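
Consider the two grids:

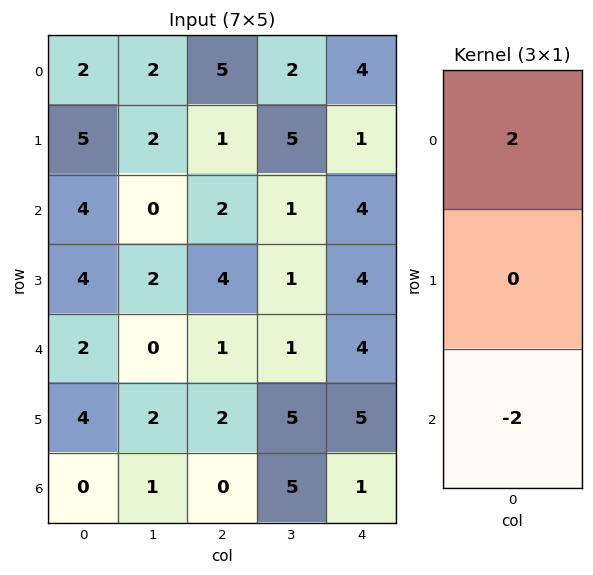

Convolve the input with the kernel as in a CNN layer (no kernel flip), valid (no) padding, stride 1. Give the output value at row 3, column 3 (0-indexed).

The receptive field on the input at this output position is [1 / 1 / 5]. Elementwise product with the kernel and sum: 1·2 + 5·-2.

-8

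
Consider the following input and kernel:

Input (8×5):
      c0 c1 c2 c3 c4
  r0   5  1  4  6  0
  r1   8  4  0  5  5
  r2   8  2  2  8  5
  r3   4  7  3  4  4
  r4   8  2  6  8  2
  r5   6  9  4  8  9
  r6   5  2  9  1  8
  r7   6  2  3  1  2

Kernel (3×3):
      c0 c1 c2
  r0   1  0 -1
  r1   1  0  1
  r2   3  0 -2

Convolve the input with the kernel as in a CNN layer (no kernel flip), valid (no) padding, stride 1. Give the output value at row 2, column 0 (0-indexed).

The receptive field on the input at this output position is [8 2 2 / 4 7 3 / 8 2 6]. Elementwise product with the kernel and sum: 8·1 + 2·-1 + 4·1 + 3·1 + 8·3 + 6·-2.

25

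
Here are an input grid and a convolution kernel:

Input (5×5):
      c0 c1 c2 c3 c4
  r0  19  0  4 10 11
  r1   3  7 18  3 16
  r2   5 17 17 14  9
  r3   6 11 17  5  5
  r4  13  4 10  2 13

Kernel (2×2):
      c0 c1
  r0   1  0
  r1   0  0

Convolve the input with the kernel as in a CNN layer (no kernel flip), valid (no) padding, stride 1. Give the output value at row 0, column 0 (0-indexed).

19

The receptive field on the input at this output position is [19 0 / 3 7]. Elementwise product with the kernel and sum: 19·1.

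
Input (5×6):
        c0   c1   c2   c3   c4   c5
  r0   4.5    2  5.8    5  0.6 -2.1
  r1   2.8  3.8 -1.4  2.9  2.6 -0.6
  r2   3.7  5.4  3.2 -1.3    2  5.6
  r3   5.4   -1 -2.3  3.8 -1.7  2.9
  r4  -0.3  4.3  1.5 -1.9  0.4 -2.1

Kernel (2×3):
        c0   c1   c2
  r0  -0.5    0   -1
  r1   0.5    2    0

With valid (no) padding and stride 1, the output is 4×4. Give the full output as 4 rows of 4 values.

Output[0,0]: The receptive field on the input at this output position is [4.5 2 5.8 / 2.8 3.8 -1.4]. Elementwise product with the kernel and sum: 4.5·-0.5 + 5.8·-1 + 2.8·0.5 + 3.8·2.
Output[0,1]: The receptive field on the input at this output position is [2 5.8 5 / 3.8 -1.4 2.9]. Elementwise product with the kernel and sum: 2·-0.5 + 5·-1 + 3.8·0.5 + -1.4·2.

0.95 -6.9 1.6 6.25
12.65 4.3 -2.9 2.5
-4.35 -6.5 2.85 -6.45
8.05 1.85 -0.2 -4.95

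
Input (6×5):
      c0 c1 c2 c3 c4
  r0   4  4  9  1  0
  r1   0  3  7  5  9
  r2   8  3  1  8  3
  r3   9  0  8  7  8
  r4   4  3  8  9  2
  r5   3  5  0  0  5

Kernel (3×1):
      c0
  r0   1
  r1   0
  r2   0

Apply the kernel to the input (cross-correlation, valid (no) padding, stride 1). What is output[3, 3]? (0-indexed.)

7

The receptive field on the input at this output position is [7 / 9 / 0]. Elementwise product with the kernel and sum: 7·1.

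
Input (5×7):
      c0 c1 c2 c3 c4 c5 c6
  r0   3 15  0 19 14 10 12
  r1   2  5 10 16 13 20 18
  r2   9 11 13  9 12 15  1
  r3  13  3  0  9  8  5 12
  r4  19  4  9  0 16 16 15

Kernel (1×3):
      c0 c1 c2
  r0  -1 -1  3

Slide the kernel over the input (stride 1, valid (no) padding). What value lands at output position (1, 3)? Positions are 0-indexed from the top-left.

31

The receptive field on the input at this output position is [16 13 20]. Elementwise product with the kernel and sum: 16·-1 + 13·-1 + 20·3.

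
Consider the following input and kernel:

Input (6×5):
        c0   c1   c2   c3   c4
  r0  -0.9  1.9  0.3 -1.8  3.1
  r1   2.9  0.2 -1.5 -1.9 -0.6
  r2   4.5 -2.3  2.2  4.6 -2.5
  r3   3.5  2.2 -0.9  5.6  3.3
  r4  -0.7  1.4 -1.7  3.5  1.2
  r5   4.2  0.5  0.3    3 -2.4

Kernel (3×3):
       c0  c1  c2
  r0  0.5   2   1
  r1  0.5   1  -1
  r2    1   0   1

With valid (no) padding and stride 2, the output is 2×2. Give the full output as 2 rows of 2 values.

Output[0,0]: The receptive field on the input at this output position is [-0.9 1.9 0.3 / 2.9 0.2 -1.5 / 4.5 -2.3 2.2]. Elementwise product with the kernel and sum: -0.9·0.5 + 1.9·2 + 0.3·1 + 2.9·0.5 + 0.2·1 + -1.5·-1 + 4.5·1 + 2.2·1.

13.5 -2.7
2.3 9.15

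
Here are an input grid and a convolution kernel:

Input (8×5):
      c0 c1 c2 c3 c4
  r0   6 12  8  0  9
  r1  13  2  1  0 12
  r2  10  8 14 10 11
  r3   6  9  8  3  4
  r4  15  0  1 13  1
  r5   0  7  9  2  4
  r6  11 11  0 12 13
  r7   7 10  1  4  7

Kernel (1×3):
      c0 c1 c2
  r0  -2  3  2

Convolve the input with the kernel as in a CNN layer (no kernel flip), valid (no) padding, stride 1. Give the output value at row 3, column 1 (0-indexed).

12

The receptive field on the input at this output position is [9 8 3]. Elementwise product with the kernel and sum: 9·-2 + 8·3 + 3·2.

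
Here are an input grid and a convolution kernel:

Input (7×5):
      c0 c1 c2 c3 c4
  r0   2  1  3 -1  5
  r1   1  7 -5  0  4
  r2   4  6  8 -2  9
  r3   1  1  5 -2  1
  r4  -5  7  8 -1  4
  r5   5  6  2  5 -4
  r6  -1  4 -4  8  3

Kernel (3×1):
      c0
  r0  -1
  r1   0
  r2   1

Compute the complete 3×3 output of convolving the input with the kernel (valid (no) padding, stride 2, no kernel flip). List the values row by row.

Output[0,0]: The receptive field on the input at this output position is [2 / 1 / 4]. Elementwise product with the kernel and sum: 2·-1 + 4·1.
Output[0,1]: The receptive field on the input at this output position is [3 / -5 / 8]. Elementwise product with the kernel and sum: 3·-1 + 8·1.

2 5 4
-9 0 -5
4 -12 -1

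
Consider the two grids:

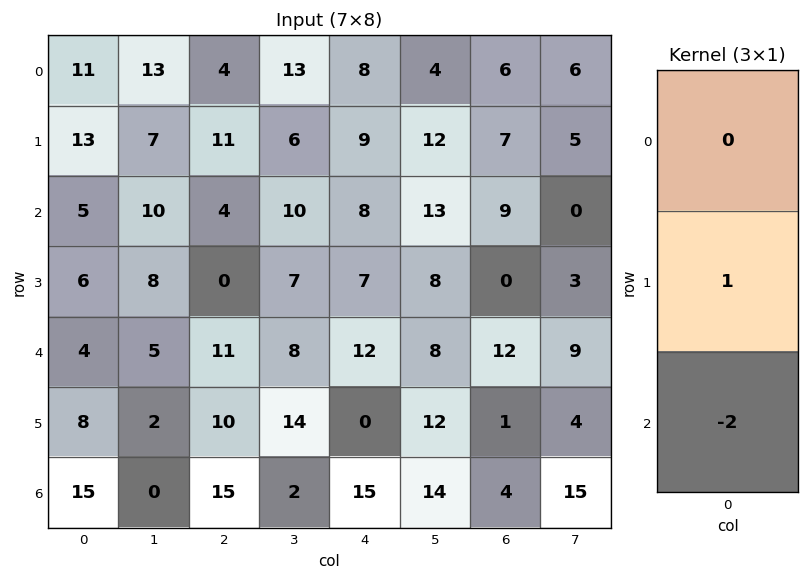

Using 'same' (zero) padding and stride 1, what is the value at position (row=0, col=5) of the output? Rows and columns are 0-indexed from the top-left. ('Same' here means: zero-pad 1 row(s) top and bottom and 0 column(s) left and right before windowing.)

The receptive field on the zero-padded input at this output position is [0 / 4 / 12]. Elementwise product with the kernel and sum: 4·1 + 12·-2.

-20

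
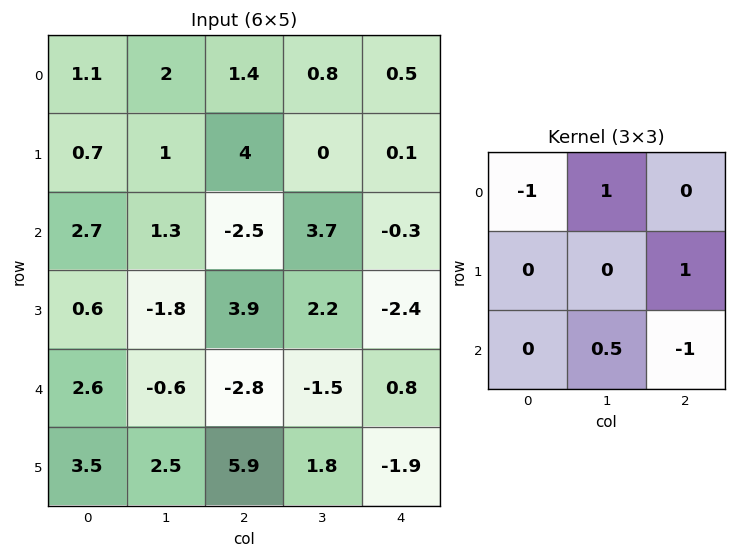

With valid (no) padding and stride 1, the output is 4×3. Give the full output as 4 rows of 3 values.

Output[0,0]: The receptive field on the input at this output position is [1.1 2 1.4 / 0.7 1 4 / 2.7 1.3 -2.5]. Elementwise product with the kernel and sum: 1.1·-1 + 2·1 + 4·1 + 1.3·0.5 + -2.5·-1.

8.05 -5.55 1.65
-7 6.45 -0.8
5 -1.5 2.25
-9.85 5.35 1.9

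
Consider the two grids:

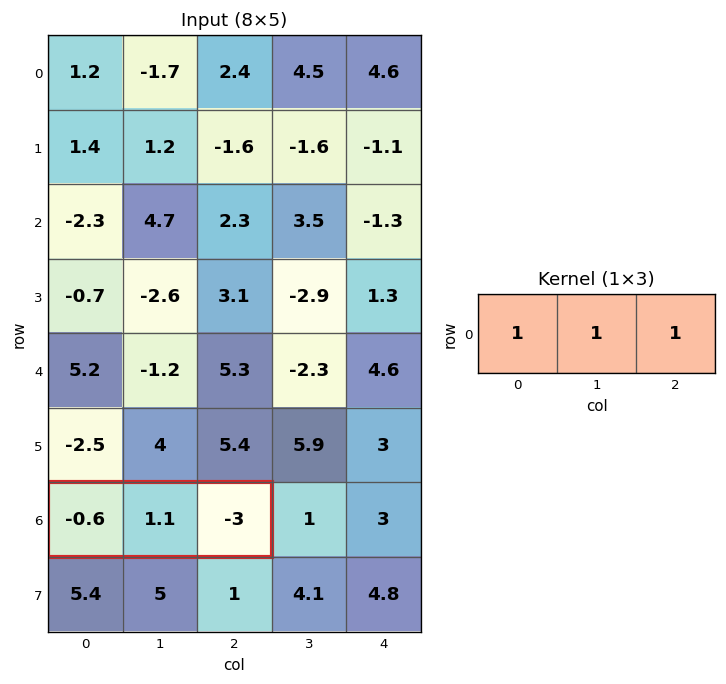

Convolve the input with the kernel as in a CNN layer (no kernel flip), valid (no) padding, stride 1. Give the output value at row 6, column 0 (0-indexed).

The receptive field on the input at this output position is [-0.6 1.1 -3]. Elementwise product with the kernel and sum: -0.6·1 + 1.1·1 + -3·1.

-2.5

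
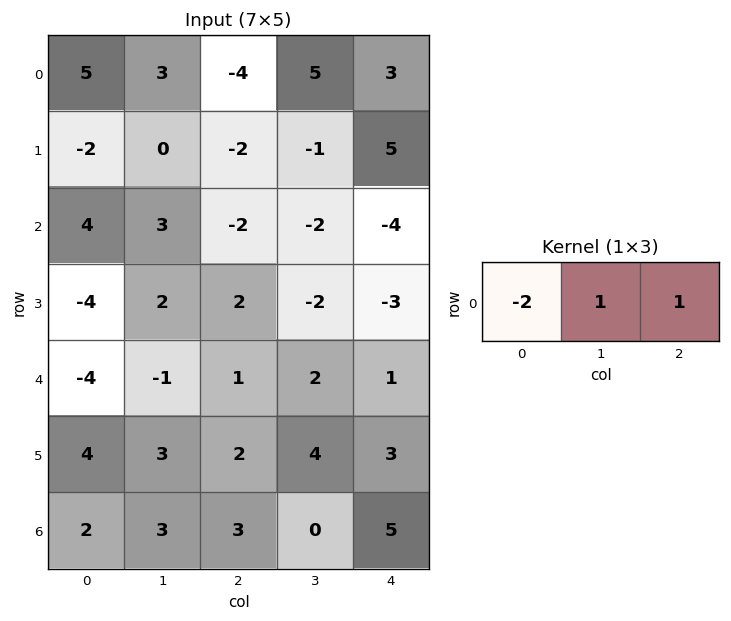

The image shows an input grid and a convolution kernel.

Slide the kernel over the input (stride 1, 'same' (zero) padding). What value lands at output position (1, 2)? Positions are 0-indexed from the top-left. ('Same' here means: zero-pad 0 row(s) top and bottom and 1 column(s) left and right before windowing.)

-3

The receptive field on the zero-padded input at this output position is [0 -2 -1]. Elementwise product with the kernel and sum: 0·-2 + -2·1 + -1·1.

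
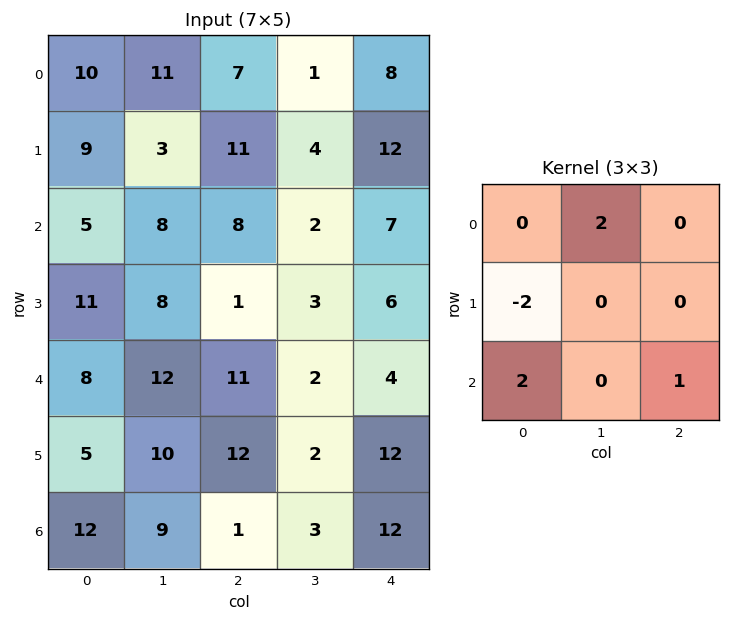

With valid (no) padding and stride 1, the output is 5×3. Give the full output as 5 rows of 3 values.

22 26 3
19 25 0
21 26 28
22 0 20
39 23 -6

Output[0,0]: The receptive field on the input at this output position is [10 11 7 / 9 3 11 / 5 8 8]. Elementwise product with the kernel and sum: 11·2 + 9·-2 + 5·2 + 8·1.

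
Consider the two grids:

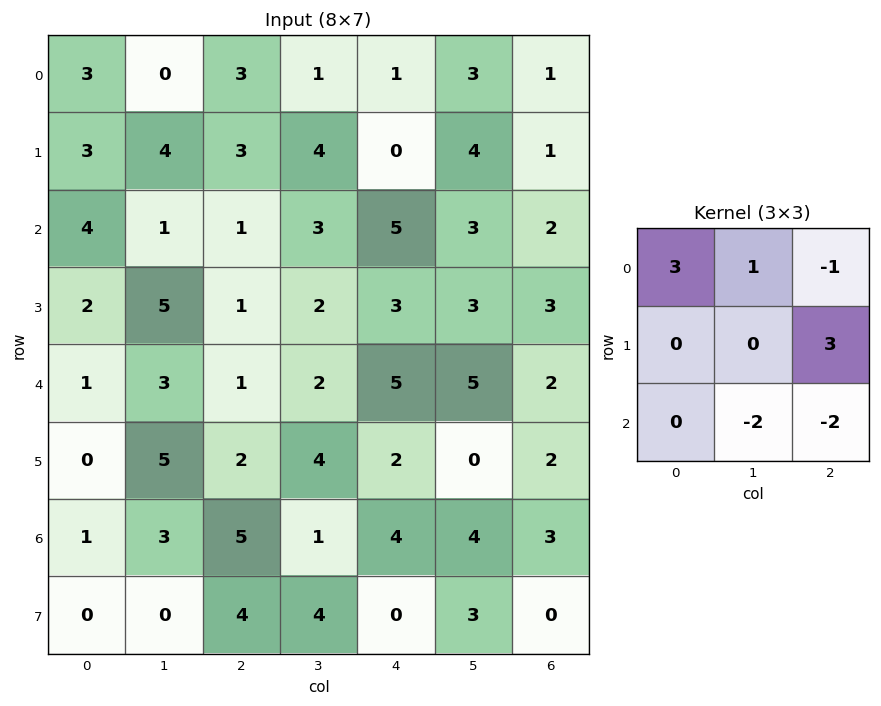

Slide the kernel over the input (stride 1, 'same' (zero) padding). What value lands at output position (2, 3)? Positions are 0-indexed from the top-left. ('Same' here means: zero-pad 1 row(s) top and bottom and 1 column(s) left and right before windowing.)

18

The receptive field on the zero-padded input at this output position is [3 4 0 / 1 3 5 / 1 2 3]. Elementwise product with the kernel and sum: 3·3 + 4·1 + 0·-1 + 5·3 + 2·-2 + 3·-2.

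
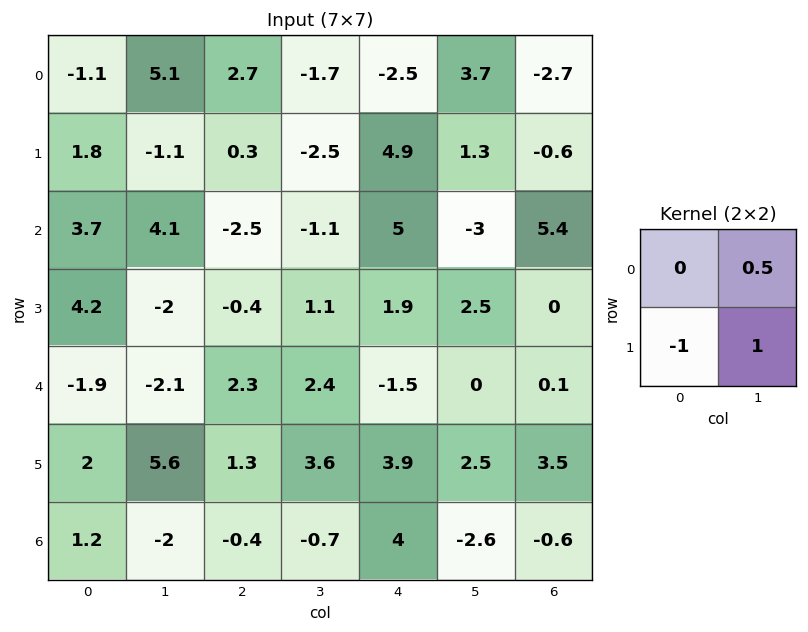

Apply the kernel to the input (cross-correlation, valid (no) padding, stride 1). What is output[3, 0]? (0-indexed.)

The receptive field on the input at this output position is [4.2 -2 / -1.9 -2.1]. Elementwise product with the kernel and sum: -2·0.5 + -1.9·-1 + -2.1·1.

-1.2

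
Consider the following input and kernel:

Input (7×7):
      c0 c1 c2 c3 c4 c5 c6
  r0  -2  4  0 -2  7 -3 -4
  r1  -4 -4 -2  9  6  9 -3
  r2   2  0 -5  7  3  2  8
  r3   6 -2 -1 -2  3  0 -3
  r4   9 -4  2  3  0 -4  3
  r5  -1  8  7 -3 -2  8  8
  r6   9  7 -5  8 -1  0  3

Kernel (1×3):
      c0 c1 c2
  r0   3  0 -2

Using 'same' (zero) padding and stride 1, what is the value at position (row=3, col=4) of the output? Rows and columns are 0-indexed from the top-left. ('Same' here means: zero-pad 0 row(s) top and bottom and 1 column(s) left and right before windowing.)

The receptive field on the zero-padded input at this output position is [-2 3 0]. Elementwise product with the kernel and sum: -2·3 + 0·-2.

-6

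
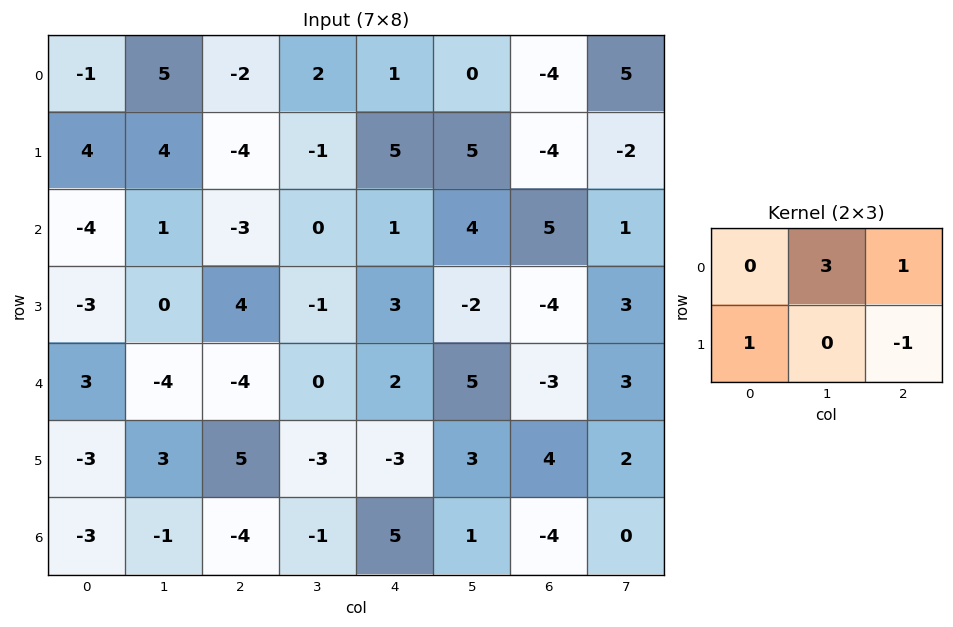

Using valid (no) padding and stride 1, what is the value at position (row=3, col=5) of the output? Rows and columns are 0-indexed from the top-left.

-7

The receptive field on the input at this output position is [-2 -4 3 / 5 -3 3]. Elementwise product with the kernel and sum: -4·3 + 3·1 + 5·1 + 3·-1.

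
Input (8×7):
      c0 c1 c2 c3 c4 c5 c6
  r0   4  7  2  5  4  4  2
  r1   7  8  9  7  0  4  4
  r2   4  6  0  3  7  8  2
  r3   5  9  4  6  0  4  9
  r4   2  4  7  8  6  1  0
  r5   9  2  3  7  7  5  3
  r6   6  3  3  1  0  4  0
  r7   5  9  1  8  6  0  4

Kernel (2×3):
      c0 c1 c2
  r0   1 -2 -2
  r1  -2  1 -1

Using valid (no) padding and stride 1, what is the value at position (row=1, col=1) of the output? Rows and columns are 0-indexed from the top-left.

The receptive field on the input at this output position is [8 9 7 / 6 0 3]. Elementwise product with the kernel and sum: 8·1 + 9·-2 + 7·-2 + 6·-2 + 0·1 + 3·-1.

-39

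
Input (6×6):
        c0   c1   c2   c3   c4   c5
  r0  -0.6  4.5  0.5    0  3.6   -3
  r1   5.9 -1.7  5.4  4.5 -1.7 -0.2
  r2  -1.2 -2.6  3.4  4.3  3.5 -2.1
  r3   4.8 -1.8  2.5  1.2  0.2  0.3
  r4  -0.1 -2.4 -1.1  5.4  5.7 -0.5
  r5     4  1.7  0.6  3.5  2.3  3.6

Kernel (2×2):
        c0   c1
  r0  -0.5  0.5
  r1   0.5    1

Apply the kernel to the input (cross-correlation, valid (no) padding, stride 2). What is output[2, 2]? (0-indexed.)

The receptive field on the input at this output position is [5.7 -0.5 / 2.3 3.6]. Elementwise product with the kernel and sum: 5.7·-0.5 + -0.5·0.5 + 2.3·0.5 + 3.6·1.

1.65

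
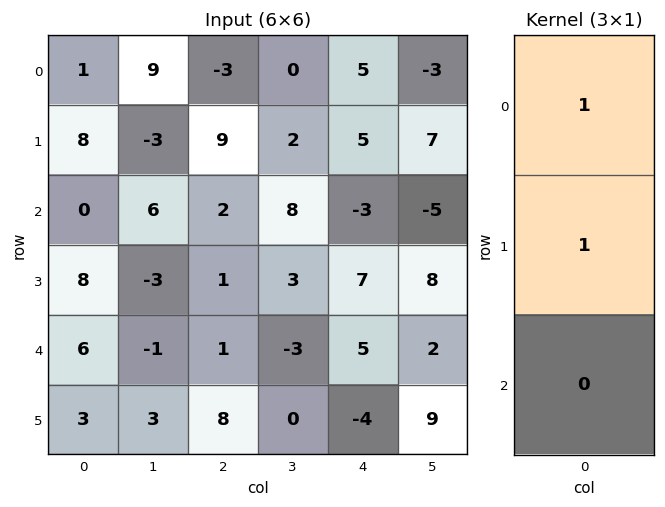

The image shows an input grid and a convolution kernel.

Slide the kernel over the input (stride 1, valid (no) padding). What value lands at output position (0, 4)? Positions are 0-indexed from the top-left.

The receptive field on the input at this output position is [5 / 5 / -3]. Elementwise product with the kernel and sum: 5·1 + 5·1.

10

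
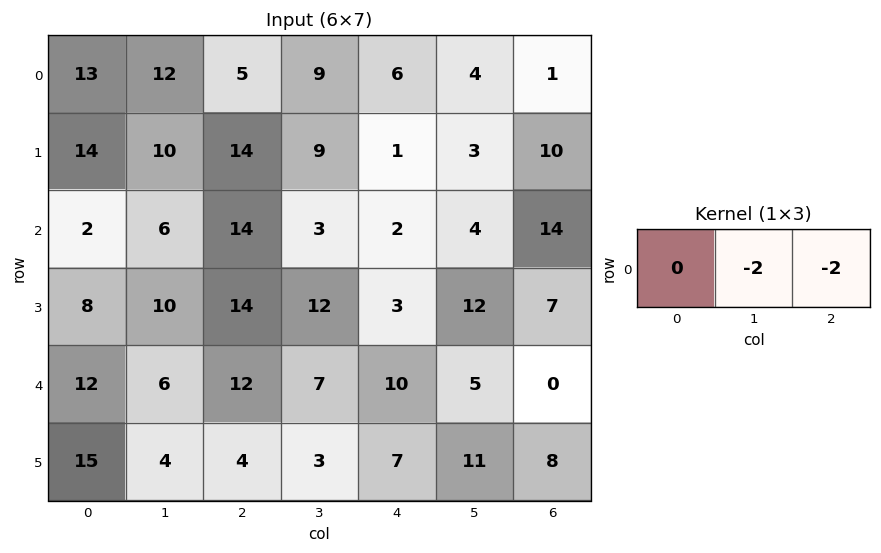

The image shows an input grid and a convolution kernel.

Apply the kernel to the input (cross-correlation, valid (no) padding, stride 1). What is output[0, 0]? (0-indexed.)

The receptive field on the input at this output position is [13 12 5]. Elementwise product with the kernel and sum: 12·-2 + 5·-2.

-34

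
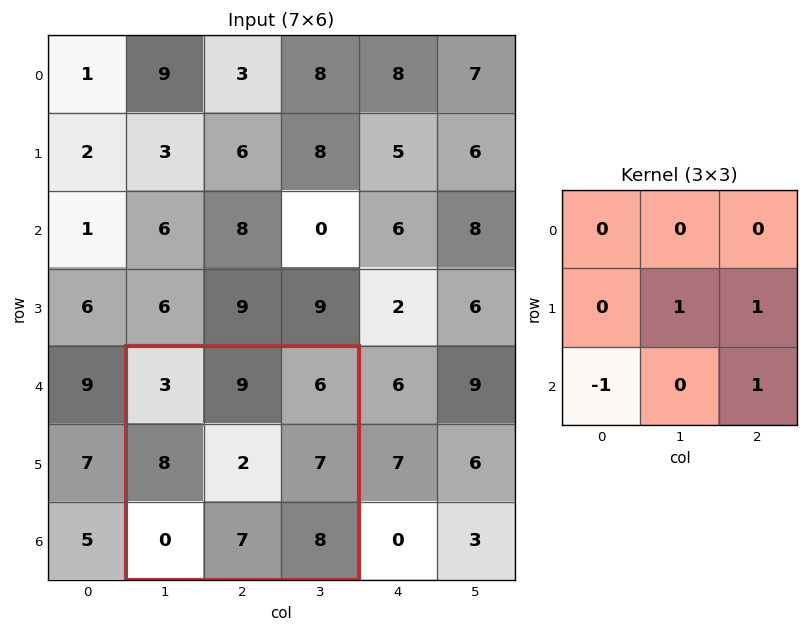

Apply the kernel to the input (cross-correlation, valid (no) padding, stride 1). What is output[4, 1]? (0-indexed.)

The receptive field on the input at this output position is [3 9 6 / 8 2 7 / 0 7 8]. Elementwise product with the kernel and sum: 2·1 + 7·1 + 0·-1 + 8·1.

17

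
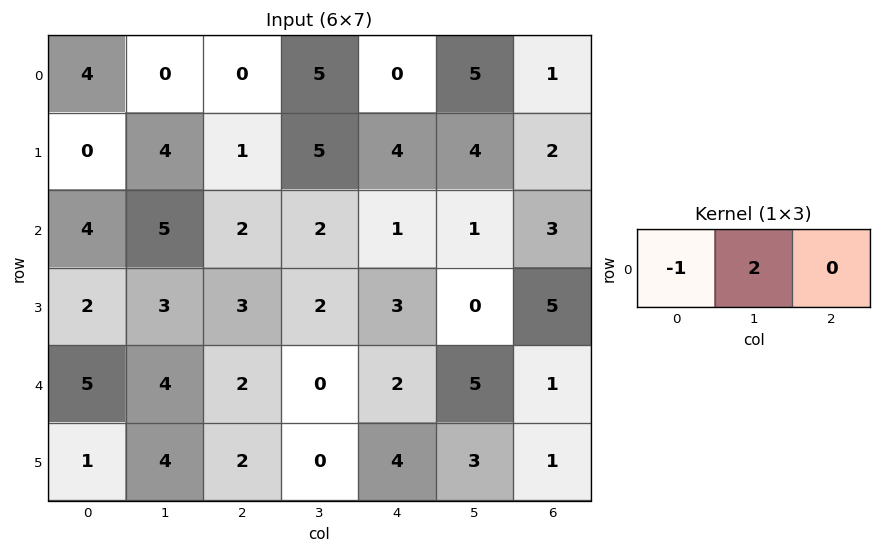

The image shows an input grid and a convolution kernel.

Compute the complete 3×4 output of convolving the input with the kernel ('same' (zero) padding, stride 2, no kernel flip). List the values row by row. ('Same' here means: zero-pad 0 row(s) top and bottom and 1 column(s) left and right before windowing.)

8 0 -5 -3
8 -1 0 5
10 0 4 -3

Output[0,0]: The receptive field on the zero-padded input at this output position is [0 4 0]. Elementwise product with the kernel and sum: 0·-1 + 4·2.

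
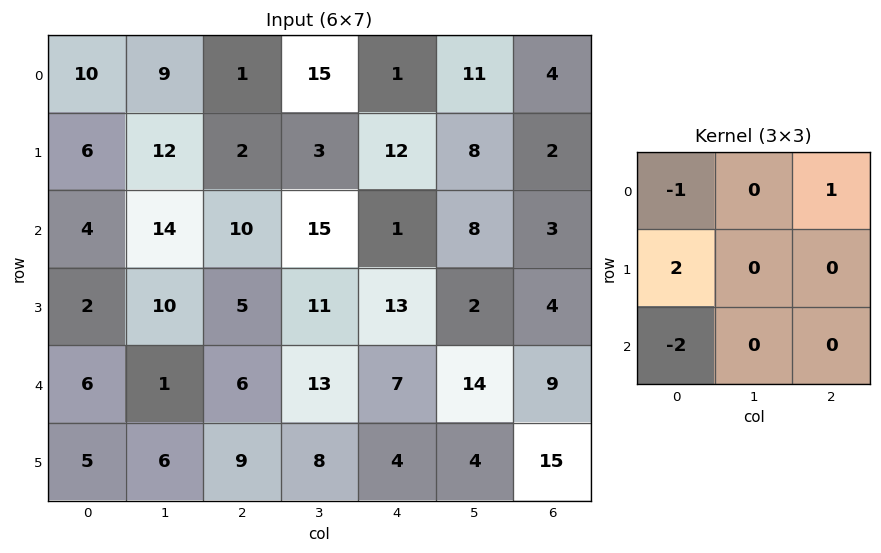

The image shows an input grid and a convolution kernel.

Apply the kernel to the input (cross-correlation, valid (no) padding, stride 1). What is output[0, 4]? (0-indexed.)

The receptive field on the input at this output position is [1 11 4 / 12 8 2 / 1 8 3]. Elementwise product with the kernel and sum: 1·-1 + 4·1 + 12·2 + 1·-2.

25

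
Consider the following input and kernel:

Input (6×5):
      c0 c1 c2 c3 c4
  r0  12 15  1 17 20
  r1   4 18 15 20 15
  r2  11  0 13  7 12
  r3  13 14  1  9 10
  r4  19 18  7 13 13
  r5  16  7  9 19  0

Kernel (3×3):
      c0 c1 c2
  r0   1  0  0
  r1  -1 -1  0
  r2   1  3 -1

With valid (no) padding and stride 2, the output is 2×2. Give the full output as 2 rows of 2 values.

-12 -12
50 36

Output[0,0]: The receptive field on the input at this output position is [12 15 1 / 4 18 15 / 11 0 13]. Elementwise product with the kernel and sum: 12·1 + 4·-1 + 18·-1 + 11·1 + 0·3 + 13·-1.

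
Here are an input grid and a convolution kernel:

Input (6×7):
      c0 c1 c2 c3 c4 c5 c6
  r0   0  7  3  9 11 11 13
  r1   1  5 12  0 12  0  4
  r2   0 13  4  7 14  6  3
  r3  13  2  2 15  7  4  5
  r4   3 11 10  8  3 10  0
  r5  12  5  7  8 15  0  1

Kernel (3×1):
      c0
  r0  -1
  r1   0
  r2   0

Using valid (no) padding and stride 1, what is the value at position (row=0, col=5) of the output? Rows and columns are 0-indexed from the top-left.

The receptive field on the input at this output position is [11 / 0 / 6]. Elementwise product with the kernel and sum: 11·-1.

-11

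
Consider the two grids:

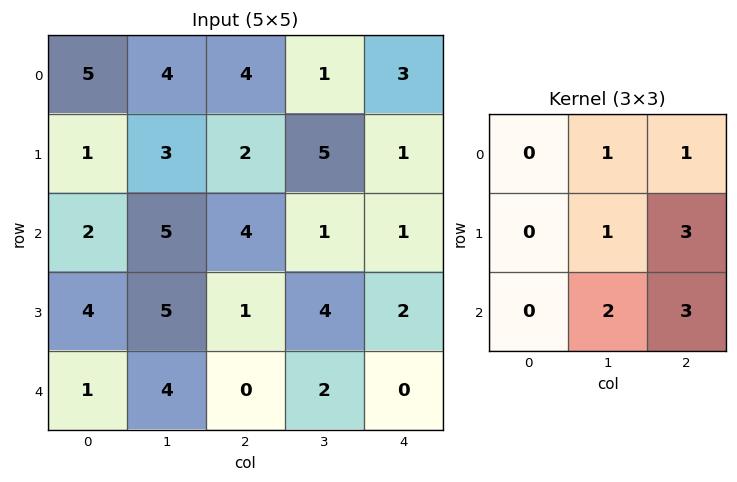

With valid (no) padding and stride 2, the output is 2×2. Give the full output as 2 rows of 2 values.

39 17
25 16

Output[0,0]: The receptive field on the input at this output position is [5 4 4 / 1 3 2 / 2 5 4]. Elementwise product with the kernel and sum: 4·1 + 4·1 + 3·1 + 2·3 + 5·2 + 4·3.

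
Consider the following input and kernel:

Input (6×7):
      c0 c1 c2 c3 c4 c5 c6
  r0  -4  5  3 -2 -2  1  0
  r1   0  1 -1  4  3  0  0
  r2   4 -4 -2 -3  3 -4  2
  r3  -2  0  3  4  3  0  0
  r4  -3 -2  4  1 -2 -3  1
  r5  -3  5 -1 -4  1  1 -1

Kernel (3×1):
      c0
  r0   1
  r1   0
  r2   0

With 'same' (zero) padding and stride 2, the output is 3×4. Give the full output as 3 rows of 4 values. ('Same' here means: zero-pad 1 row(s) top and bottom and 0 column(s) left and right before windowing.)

Output[0,0]: The receptive field on the zero-padded input at this output position is [0 / -4 / 0]. Elementwise product with the kernel and sum: 0·1.
Output[0,1]: The receptive field on the zero-padded input at this output position is [0 / 3 / -1]. Elementwise product with the kernel and sum: 0·1.

0 0 0 0
0 -1 3 0
-2 3 3 0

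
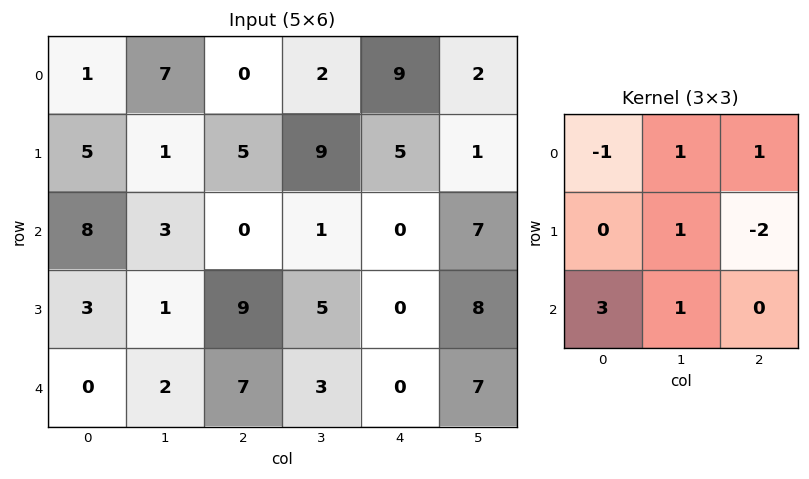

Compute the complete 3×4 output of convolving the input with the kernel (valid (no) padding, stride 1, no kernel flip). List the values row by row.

Output[0,0]: The receptive field on the input at this output position is [1 7 0 / 5 1 5 / 8 3 0]. Elementwise product with the kernel and sum: 1·-1 + 7·1 + 0·1 + 1·1 + 5·-2 + 8·3 + 3·1.

24 -9 11 15
14 23 42 -2
-20 10 30 -1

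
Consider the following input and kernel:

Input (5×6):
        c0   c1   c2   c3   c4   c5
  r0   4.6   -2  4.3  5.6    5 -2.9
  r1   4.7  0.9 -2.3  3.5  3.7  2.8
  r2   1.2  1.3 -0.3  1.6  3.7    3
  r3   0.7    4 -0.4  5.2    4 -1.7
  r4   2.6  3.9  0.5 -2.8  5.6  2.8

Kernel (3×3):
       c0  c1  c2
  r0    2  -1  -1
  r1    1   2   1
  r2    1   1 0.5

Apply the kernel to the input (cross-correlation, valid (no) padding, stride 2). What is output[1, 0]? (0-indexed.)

16.45

The receptive field on the input at this output position is [1.2 1.3 -0.3 / 0.7 4 -0.4 / 2.6 3.9 0.5]. Elementwise product with the kernel and sum: 1.2·2 + 1.3·-1 + -0.3·-1 + 0.7·1 + 4·2 + -0.4·1 + 2.6·1 + 3.9·1 + 0.5·0.5.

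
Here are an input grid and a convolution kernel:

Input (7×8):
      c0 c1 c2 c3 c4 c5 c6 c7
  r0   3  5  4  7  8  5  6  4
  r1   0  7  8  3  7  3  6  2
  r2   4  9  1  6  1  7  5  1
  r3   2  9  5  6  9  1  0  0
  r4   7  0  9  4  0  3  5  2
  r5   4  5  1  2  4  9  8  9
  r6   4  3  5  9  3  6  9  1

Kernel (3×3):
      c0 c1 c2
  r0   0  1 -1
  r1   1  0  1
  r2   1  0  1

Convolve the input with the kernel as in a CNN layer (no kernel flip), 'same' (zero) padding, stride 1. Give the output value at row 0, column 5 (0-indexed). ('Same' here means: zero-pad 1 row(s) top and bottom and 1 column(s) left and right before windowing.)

The receptive field on the zero-padded input at this output position is [0 0 0 / 8 5 6 / 7 3 6]. Elementwise product with the kernel and sum: 0·1 + 0·-1 + 8·1 + 6·1 + 7·1 + 6·1.

27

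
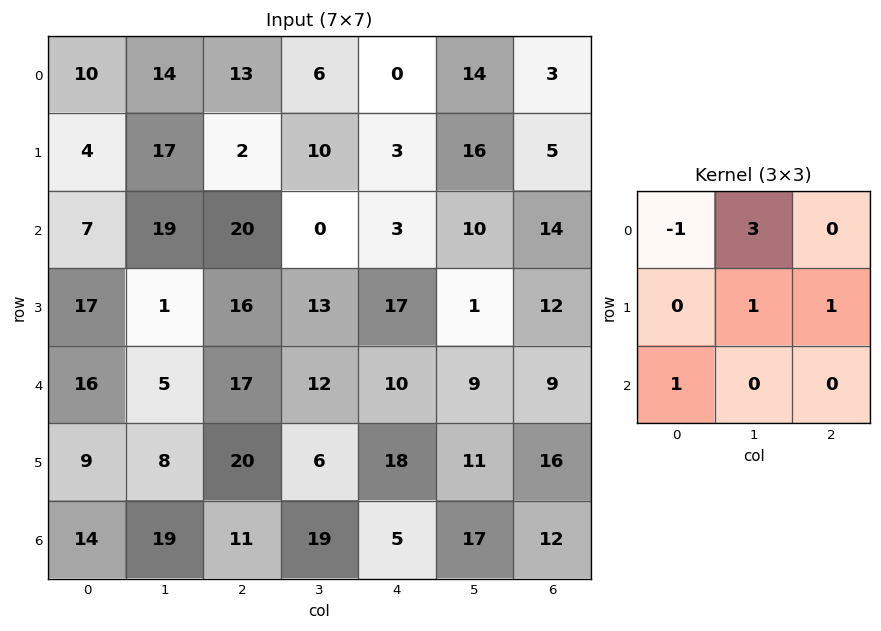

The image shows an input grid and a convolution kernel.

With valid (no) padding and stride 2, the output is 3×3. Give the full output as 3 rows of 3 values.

58 38 66
83 27 50
41 54 49

Output[0,0]: The receptive field on the input at this output position is [10 14 13 / 4 17 2 / 7 19 20]. Elementwise product with the kernel and sum: 10·-1 + 14·3 + 17·1 + 2·1 + 7·1.
Output[0,1]: The receptive field on the input at this output position is [13 6 0 / 2 10 3 / 20 0 3]. Elementwise product with the kernel and sum: 13·-1 + 6·3 + 10·1 + 3·1 + 20·1.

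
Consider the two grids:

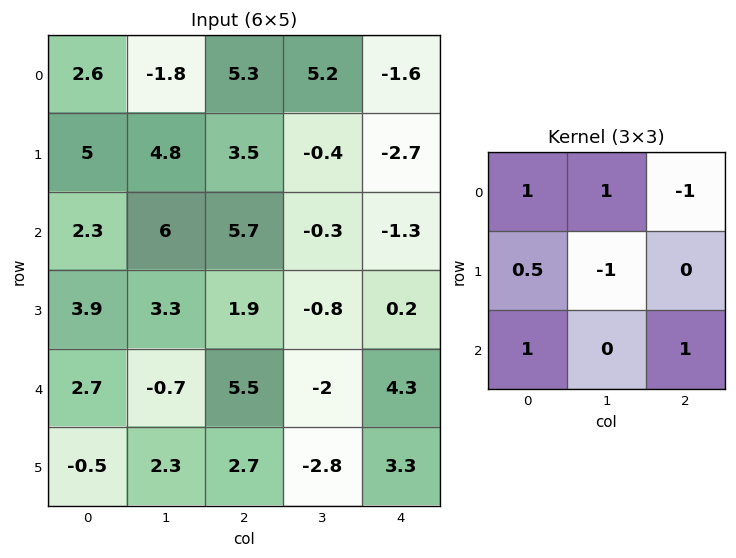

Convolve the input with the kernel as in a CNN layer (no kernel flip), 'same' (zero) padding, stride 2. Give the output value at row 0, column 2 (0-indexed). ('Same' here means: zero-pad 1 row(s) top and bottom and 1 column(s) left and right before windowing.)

The receptive field on the zero-padded input at this output position is [0 0 0 / 5.2 -1.6 0 / -0.4 -2.7 0]. Elementwise product with the kernel and sum: 0·1 + 0·1 + 0·-1 + 5.2·0.5 + -1.6·-1 + -0.4·1 + 0·1.

3.8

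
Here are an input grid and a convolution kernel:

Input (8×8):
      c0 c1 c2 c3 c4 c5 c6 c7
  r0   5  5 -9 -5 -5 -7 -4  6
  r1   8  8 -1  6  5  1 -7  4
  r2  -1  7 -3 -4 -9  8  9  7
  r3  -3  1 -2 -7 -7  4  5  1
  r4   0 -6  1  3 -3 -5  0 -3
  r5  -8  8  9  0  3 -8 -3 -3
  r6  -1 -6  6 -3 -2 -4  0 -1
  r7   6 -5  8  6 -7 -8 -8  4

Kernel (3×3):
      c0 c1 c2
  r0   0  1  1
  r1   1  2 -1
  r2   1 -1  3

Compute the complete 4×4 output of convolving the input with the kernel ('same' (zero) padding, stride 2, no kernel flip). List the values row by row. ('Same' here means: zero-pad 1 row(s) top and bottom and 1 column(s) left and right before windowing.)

Output[0,0]: The receptive field on the zero-padded input at this output position is [0 0 0 / 0 5 5 / 0 8 8]. Elementwise product with the kernel and sum: 0·1 + 0·1 + 0·1 + 5·2 + 5·-1 + 0·1 + 8·-1 + 8·3.

21 19 -4 -1
13 -8 -12 18
36 -17 -28 -10
-17 23 -19 3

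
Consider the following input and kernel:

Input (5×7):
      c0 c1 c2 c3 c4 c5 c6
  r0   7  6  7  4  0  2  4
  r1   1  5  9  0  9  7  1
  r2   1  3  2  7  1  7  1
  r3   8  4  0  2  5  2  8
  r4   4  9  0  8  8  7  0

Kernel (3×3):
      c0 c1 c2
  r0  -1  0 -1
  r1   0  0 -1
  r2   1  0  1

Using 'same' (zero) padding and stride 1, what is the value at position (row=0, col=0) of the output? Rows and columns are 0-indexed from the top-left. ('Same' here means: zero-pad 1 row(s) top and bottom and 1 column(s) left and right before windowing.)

The receptive field on the zero-padded input at this output position is [0 0 0 / 0 7 6 / 0 1 5]. Elementwise product with the kernel and sum: 0·-1 + 0·-1 + 6·-1 + 0·1 + 5·1.

-1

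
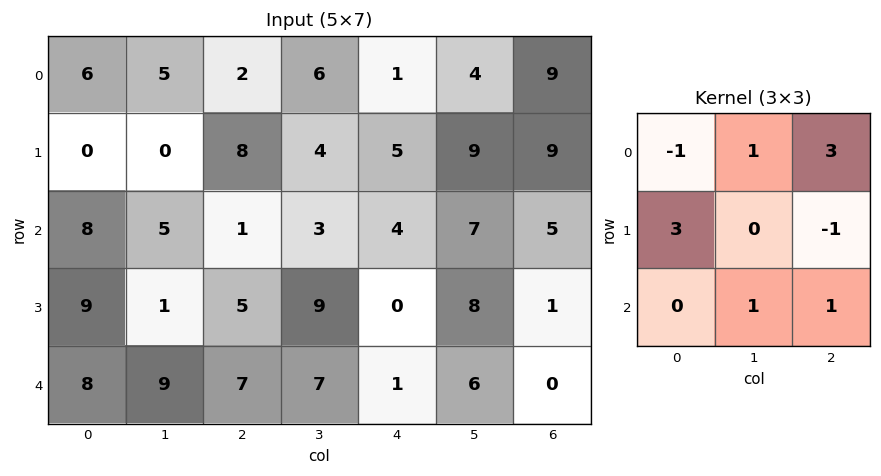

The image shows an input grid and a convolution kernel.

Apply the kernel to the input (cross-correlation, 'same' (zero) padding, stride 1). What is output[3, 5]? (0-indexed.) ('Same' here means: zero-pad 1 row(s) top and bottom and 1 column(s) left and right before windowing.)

The receptive field on the zero-padded input at this output position is [4 7 5 / 0 8 1 / 1 6 0]. Elementwise product with the kernel and sum: 4·-1 + 7·1 + 5·3 + 0·3 + 1·-1 + 6·1 + 0·1.

23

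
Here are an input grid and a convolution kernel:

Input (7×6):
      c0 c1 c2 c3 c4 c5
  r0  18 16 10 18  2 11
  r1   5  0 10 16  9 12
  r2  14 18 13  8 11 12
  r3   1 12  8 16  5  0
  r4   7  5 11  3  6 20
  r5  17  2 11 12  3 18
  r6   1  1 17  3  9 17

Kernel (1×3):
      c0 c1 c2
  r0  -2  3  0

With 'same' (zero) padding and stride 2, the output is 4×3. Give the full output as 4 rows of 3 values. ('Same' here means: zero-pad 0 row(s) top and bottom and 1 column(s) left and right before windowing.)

54 -2 -30
42 3 17
21 23 12
3 49 21

Output[0,0]: The receptive field on the zero-padded input at this output position is [0 18 16]. Elementwise product with the kernel and sum: 0·-2 + 18·3.
Output[0,1]: The receptive field on the zero-padded input at this output position is [16 10 18]. Elementwise product with the kernel and sum: 16·-2 + 10·3.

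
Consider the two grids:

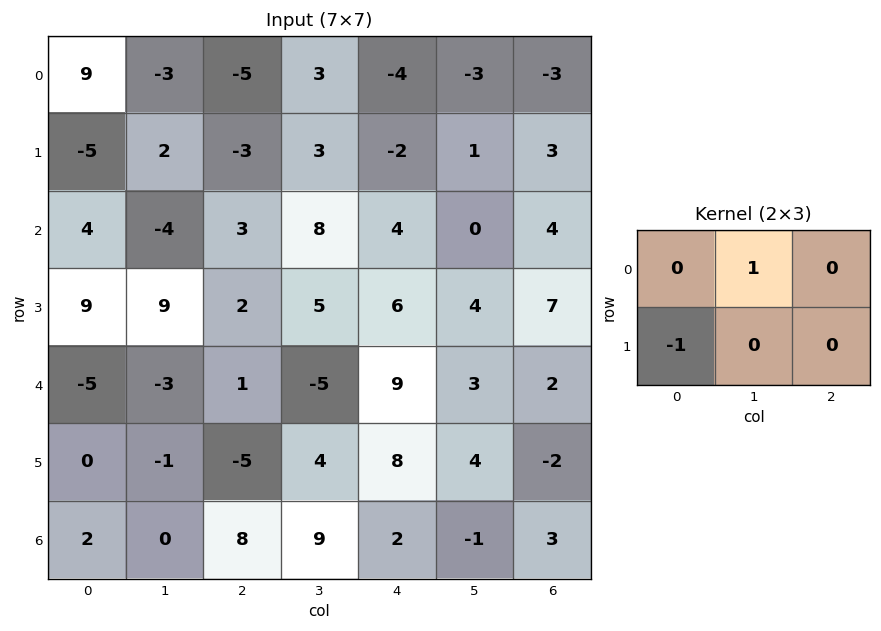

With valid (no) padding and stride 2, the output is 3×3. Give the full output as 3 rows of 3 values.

Output[0,0]: The receptive field on the input at this output position is [9 -3 -5 / -5 2 -3]. Elementwise product with the kernel and sum: -3·1 + -5·-1.
Output[0,1]: The receptive field on the input at this output position is [-5 3 -4 / -3 3 -2]. Elementwise product with the kernel and sum: 3·1 + -3·-1.

2 6 -1
-13 6 -6
-3 0 -5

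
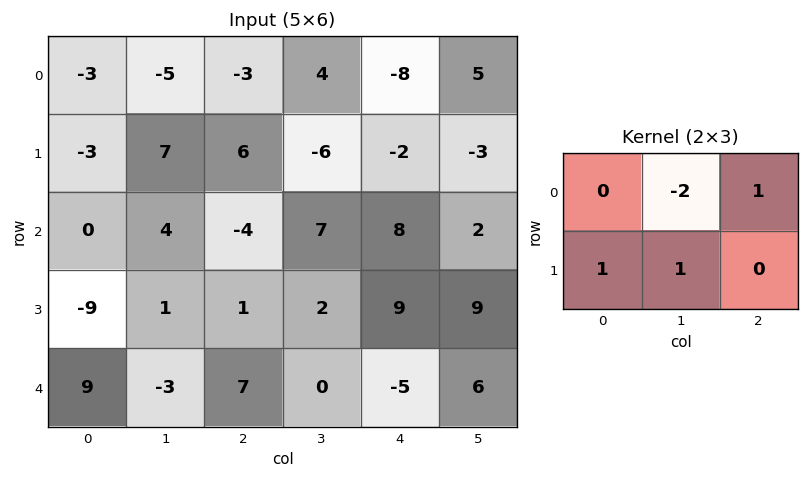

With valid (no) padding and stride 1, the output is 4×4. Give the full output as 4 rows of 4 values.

11 23 -16 13
-4 -18 13 16
-20 17 -3 -3
5 4 12 -14

Output[0,0]: The receptive field on the input at this output position is [-3 -5 -3 / -3 7 6]. Elementwise product with the kernel and sum: -5·-2 + -3·1 + -3·1 + 7·1.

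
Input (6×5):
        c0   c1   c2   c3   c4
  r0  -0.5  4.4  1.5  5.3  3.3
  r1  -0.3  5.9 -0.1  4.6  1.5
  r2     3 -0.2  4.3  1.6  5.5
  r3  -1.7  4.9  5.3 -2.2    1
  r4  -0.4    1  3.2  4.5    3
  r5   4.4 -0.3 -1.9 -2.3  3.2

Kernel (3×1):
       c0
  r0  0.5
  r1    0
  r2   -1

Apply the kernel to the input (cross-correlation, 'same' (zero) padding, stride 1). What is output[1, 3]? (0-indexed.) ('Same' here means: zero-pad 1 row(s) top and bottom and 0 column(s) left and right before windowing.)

The receptive field on the zero-padded input at this output position is [5.3 / 4.6 / 1.6]. Elementwise product with the kernel and sum: 5.3·0.5 + 1.6·-1.

1.05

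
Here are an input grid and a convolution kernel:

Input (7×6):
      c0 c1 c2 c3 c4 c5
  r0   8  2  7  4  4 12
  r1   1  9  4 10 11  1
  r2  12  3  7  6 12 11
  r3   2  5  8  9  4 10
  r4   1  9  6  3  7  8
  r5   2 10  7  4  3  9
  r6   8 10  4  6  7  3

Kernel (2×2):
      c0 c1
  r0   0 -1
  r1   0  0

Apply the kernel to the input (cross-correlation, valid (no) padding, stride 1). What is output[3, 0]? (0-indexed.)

The receptive field on the input at this output position is [2 5 / 1 9]. Elementwise product with the kernel and sum: 5·-1.

-5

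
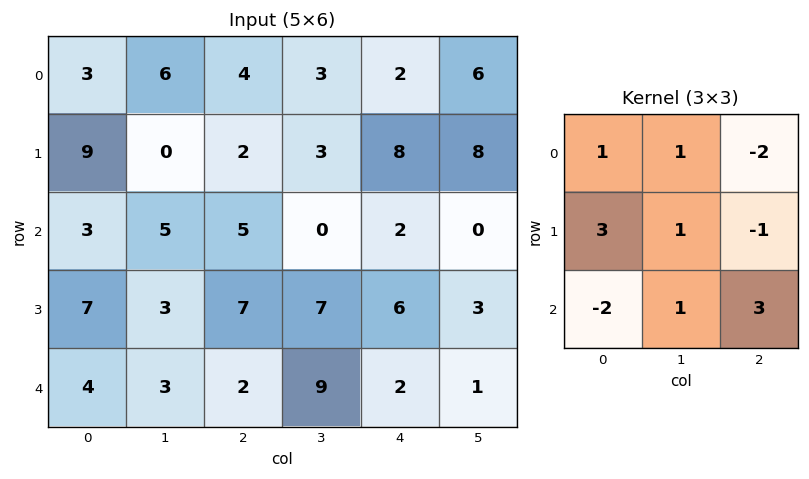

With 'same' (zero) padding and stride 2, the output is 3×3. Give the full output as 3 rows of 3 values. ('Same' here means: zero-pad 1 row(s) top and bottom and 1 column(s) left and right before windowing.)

6 30 31
23 38 -2
2 -2 35

Output[0,0]: The receptive field on the zero-padded input at this output position is [0 0 0 / 0 3 6 / 0 9 0]. Elementwise product with the kernel and sum: 0·1 + 0·1 + 0·-2 + 0·3 + 3·1 + 6·-1 + 0·-2 + 9·1 + 0·3.
Output[0,1]: The receptive field on the zero-padded input at this output position is [0 0 0 / 6 4 3 / 0 2 3]. Elementwise product with the kernel and sum: 0·1 + 0·1 + 0·-2 + 6·3 + 4·1 + 3·-1 + 0·-2 + 2·1 + 3·3.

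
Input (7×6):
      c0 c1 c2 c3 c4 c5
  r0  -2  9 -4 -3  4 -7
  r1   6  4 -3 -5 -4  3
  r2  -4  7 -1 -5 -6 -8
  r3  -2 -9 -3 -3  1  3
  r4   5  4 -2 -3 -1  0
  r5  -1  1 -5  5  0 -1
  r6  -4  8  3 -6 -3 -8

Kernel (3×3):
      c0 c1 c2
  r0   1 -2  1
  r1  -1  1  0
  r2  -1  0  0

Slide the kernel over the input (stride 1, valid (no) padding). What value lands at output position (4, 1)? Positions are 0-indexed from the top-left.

-9

The receptive field on the input at this output position is [4 -2 -3 / 1 -5 5 / 8 3 -6]. Elementwise product with the kernel and sum: 4·1 + -2·-2 + -3·1 + 1·-1 + -5·1 + 8·-1.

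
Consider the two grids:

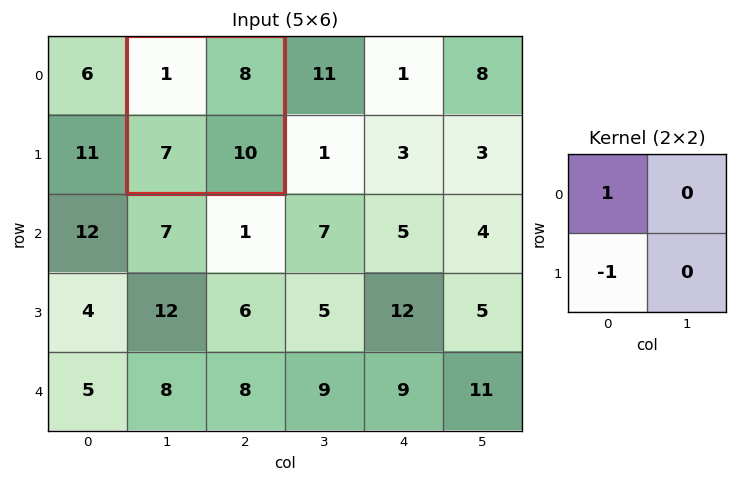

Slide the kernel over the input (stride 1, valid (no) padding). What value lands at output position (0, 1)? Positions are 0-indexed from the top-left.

-6

The receptive field on the input at this output position is [1 8 / 7 10]. Elementwise product with the kernel and sum: 1·1 + 7·-1.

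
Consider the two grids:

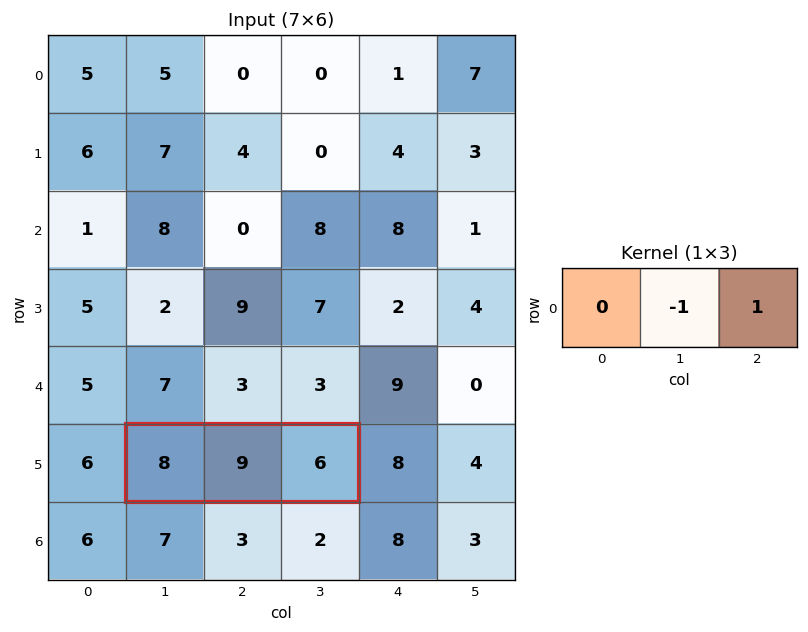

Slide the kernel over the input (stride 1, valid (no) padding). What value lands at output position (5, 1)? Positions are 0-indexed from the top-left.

-3

The receptive field on the input at this output position is [8 9 6]. Elementwise product with the kernel and sum: 9·-1 + 6·1.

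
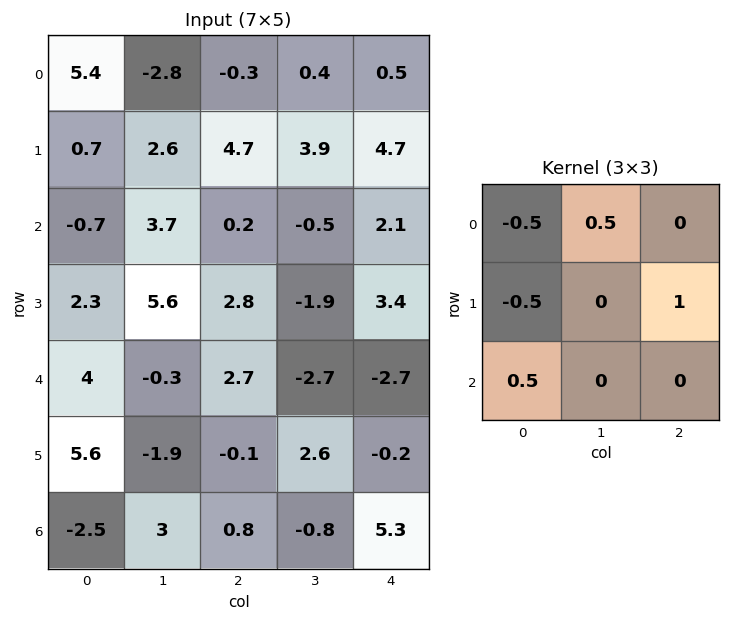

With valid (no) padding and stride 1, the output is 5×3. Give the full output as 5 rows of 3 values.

-0.1 5.7 2.8
2.65 1.5 3
5.85 -6.6 3
5.15 -4.9 -6.45
-6.3 6.55 -2.45

Output[0,0]: The receptive field on the input at this output position is [5.4 -2.8 -0.3 / 0.7 2.6 4.7 / -0.7 3.7 0.2]. Elementwise product with the kernel and sum: 5.4·-0.5 + -2.8·0.5 + 0.7·-0.5 + 4.7·1 + -0.7·0.5.
Output[0,1]: The receptive field on the input at this output position is [-2.8 -0.3 0.4 / 2.6 4.7 3.9 / 3.7 0.2 -0.5]. Elementwise product with the kernel and sum: -2.8·-0.5 + -0.3·0.5 + 2.6·-0.5 + 3.9·1 + 3.7·0.5.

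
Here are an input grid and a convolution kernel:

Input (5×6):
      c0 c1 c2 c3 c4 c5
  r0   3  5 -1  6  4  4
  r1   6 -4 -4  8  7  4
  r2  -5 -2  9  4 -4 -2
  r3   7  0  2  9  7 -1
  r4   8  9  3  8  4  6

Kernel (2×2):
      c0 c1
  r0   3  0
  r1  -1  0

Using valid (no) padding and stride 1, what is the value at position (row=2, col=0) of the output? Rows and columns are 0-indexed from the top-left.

-22

The receptive field on the input at this output position is [-5 -2 / 7 0]. Elementwise product with the kernel and sum: -5·3 + 7·-1.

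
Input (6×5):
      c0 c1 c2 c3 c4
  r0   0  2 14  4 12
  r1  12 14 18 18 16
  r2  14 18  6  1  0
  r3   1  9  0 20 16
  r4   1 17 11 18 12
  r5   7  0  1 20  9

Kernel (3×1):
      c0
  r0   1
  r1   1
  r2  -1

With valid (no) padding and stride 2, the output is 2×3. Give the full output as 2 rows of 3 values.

-2 26 28
14 -5 4

Output[0,0]: The receptive field on the input at this output position is [0 / 12 / 14]. Elementwise product with the kernel and sum: 0·1 + 12·1 + 14·-1.
Output[0,1]: The receptive field on the input at this output position is [14 / 18 / 6]. Elementwise product with the kernel and sum: 14·1 + 18·1 + 6·-1.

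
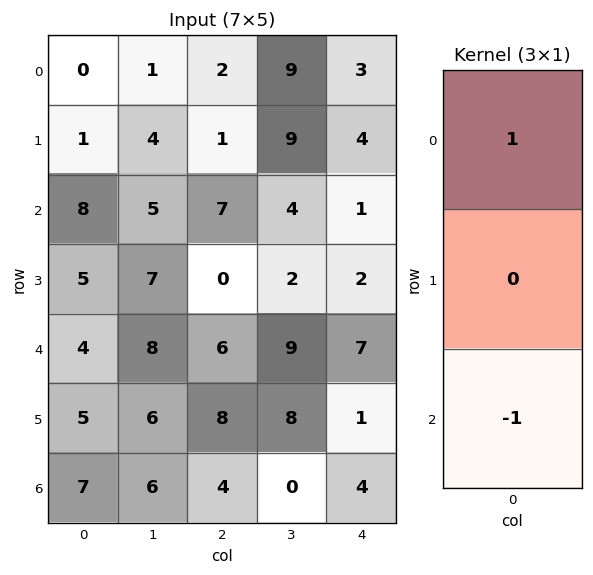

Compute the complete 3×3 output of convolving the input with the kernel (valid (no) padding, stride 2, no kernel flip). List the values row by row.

-8 -5 2
4 1 -6
-3 2 3

Output[0,0]: The receptive field on the input at this output position is [0 / 1 / 8]. Elementwise product with the kernel and sum: 0·1 + 8·-1.
Output[0,1]: The receptive field on the input at this output position is [2 / 1 / 7]. Elementwise product with the kernel and sum: 2·1 + 7·-1.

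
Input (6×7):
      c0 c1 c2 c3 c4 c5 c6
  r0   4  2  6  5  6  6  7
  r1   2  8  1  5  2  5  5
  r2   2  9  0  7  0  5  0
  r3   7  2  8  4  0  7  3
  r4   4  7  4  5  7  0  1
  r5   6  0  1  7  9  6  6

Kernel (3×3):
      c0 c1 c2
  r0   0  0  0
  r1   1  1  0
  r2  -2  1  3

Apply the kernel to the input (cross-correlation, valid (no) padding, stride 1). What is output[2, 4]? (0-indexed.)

-4

The receptive field on the input at this output position is [0 5 0 / 0 7 3 / 7 0 1]. Elementwise product with the kernel and sum: 0·1 + 7·1 + 7·-2 + 0·1 + 1·3.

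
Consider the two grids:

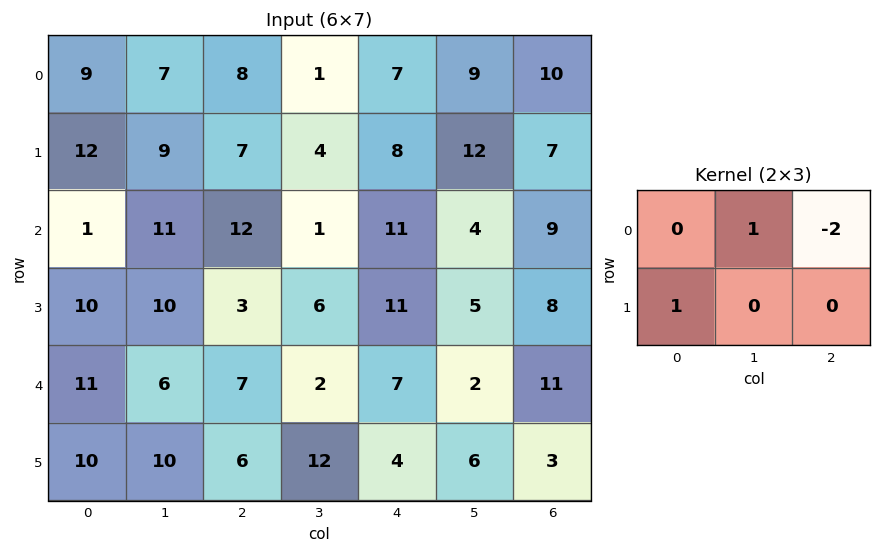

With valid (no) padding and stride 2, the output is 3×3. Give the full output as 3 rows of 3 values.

Output[0,0]: The receptive field on the input at this output position is [9 7 8 / 12 9 7]. Elementwise product with the kernel and sum: 7·1 + 8·-2 + 12·1.

3 -6 -3
-3 -18 -3
2 -6 -16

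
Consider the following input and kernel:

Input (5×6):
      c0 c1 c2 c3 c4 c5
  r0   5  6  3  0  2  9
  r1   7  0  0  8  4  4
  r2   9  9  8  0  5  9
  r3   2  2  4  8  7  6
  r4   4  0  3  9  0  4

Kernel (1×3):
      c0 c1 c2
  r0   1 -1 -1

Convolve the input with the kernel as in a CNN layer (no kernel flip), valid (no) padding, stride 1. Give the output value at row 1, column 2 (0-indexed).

-12

The receptive field on the input at this output position is [0 8 4]. Elementwise product with the kernel and sum: 0·1 + 8·-1 + 4·-1.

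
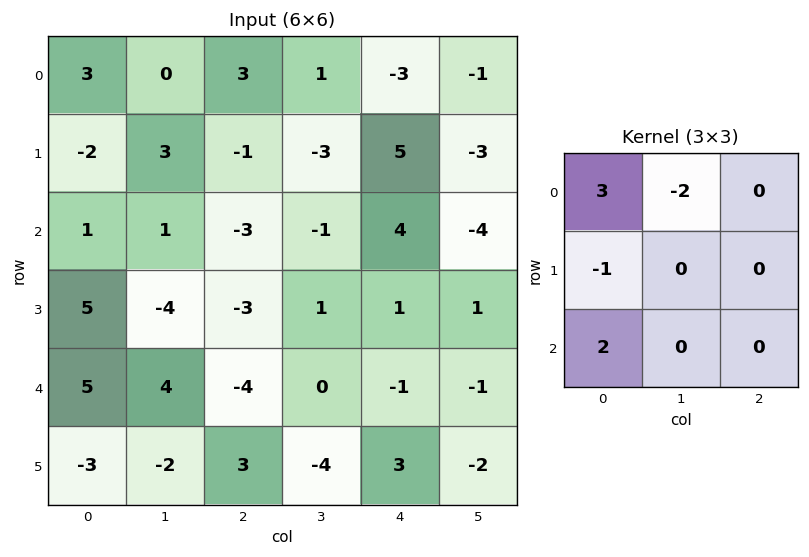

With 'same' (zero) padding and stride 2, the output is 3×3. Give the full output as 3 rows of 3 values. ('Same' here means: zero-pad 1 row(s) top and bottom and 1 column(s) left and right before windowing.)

Output[0,0]: The receptive field on the zero-padded input at this output position is [0 0 0 / 0 3 0 / 0 -2 3]. Elementwise product with the kernel and sum: 0·3 + 0·-2 + 0·-1 + 0·2.

0 6 -7
4 2 -16
-10 -14 -7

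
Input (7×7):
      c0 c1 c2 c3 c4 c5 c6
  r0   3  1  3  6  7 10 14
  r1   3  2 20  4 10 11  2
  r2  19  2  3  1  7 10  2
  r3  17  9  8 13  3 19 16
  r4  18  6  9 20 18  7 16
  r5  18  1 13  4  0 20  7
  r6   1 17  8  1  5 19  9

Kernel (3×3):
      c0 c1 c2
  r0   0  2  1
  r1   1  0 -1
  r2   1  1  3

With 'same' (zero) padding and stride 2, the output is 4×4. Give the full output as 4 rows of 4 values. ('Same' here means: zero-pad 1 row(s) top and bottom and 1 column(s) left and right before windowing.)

8 29 43 23
50 101 95 49
58 41 102 66
20 46 2 33

Output[0,0]: The receptive field on the zero-padded input at this output position is [0 0 0 / 0 3 1 / 0 3 2]. Elementwise product with the kernel and sum: 0·2 + 0·1 + 0·1 + 1·-1 + 0·1 + 3·1 + 2·3.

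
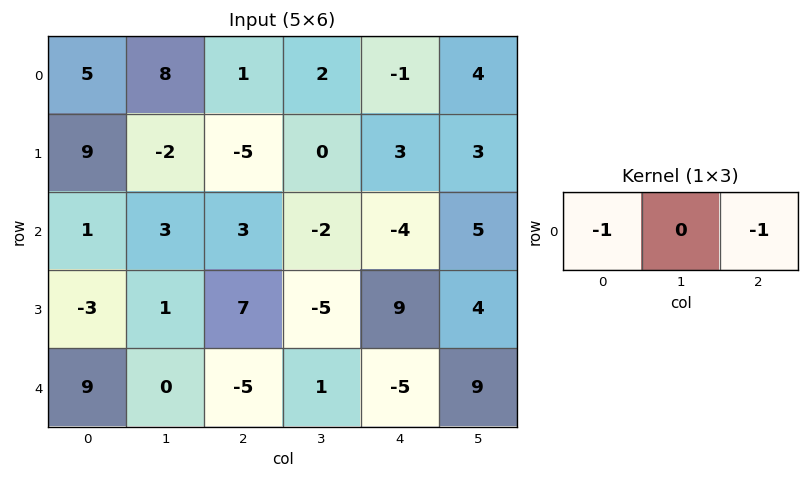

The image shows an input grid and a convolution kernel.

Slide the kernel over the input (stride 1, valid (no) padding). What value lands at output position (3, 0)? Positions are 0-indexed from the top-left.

The receptive field on the input at this output position is [-3 1 7]. Elementwise product with the kernel and sum: -3·-1 + 7·-1.

-4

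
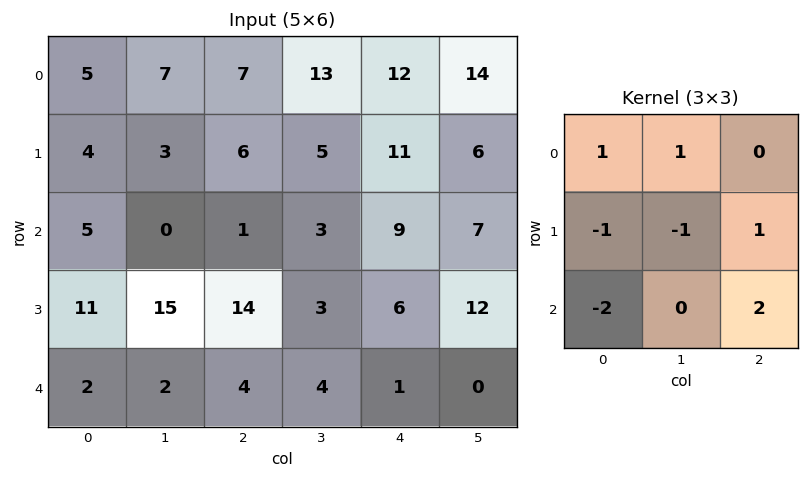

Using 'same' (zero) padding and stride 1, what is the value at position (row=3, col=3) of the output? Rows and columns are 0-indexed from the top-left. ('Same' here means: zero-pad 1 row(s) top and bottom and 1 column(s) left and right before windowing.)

The receptive field on the zero-padded input at this output position is [1 3 9 / 14 3 6 / 4 4 1]. Elementwise product with the kernel and sum: 1·1 + 3·1 + 14·-1 + 3·-1 + 6·1 + 4·-2 + 1·2.

-13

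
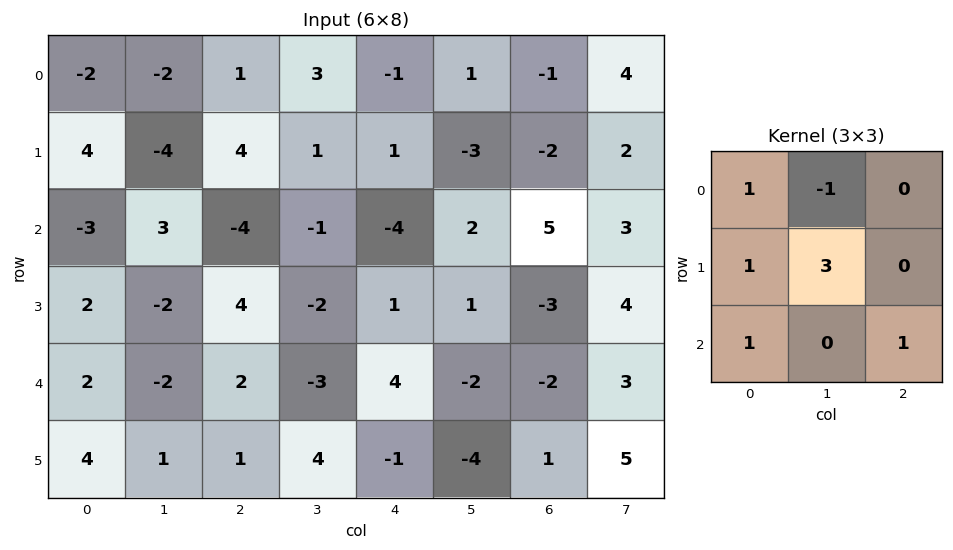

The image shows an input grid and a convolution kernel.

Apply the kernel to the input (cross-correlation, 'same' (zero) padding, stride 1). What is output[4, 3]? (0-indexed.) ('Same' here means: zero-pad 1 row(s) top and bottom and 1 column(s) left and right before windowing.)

The receptive field on the zero-padded input at this output position is [4 -2 1 / 2 -3 4 / 1 4 -1]. Elementwise product with the kernel and sum: 4·1 + -2·-1 + 2·1 + -3·3 + 1·1 + -1·1.

-1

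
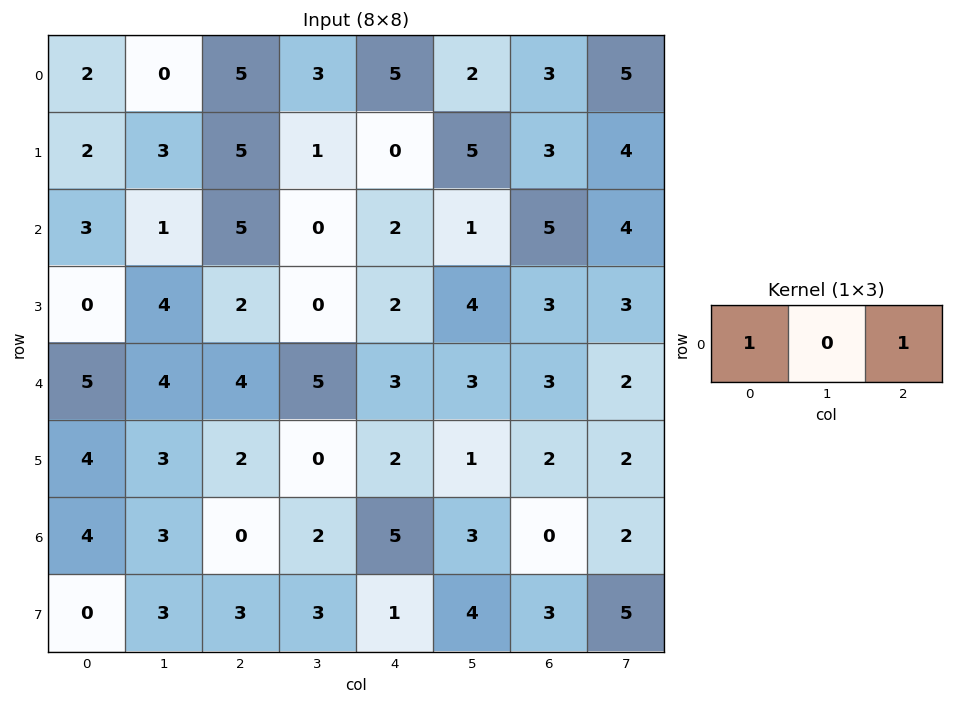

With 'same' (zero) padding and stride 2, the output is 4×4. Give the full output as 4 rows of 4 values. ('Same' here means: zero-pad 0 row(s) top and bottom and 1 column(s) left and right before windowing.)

Output[0,0]: The receptive field on the zero-padded input at this output position is [0 2 0]. Elementwise product with the kernel and sum: 0·1 + 0·1.

0 3 5 7
1 1 1 5
4 9 8 5
3 5 5 5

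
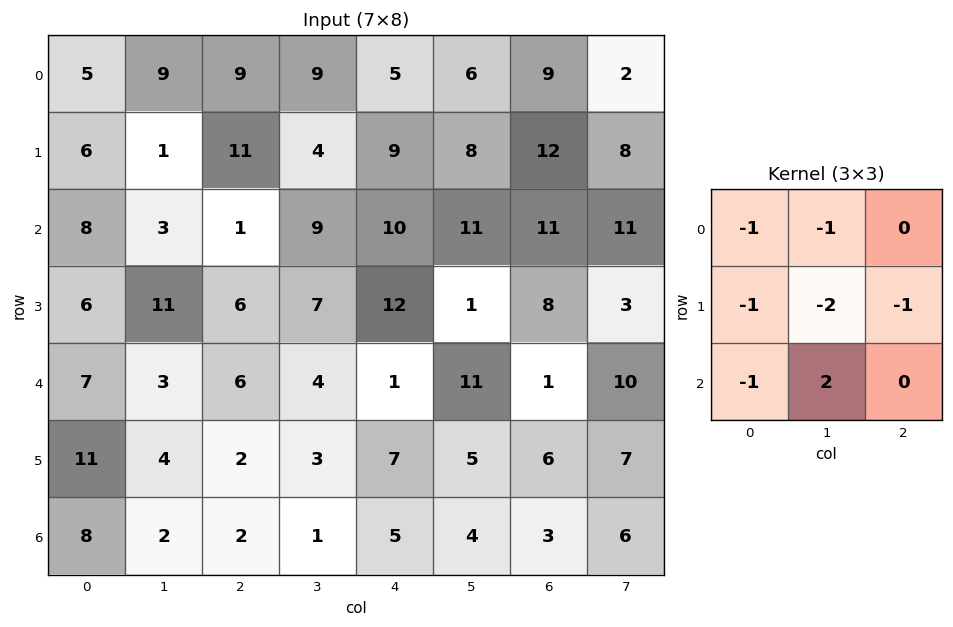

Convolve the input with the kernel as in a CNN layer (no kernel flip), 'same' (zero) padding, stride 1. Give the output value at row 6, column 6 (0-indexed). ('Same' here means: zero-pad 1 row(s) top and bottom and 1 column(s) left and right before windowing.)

-27

The receptive field on the zero-padded input at this output position is [5 6 7 / 4 3 6 / 0 0 0]. Elementwise product with the kernel and sum: 5·-1 + 6·-1 + 4·-1 + 3·-2 + 6·-1 + 0·-1 + 0·2.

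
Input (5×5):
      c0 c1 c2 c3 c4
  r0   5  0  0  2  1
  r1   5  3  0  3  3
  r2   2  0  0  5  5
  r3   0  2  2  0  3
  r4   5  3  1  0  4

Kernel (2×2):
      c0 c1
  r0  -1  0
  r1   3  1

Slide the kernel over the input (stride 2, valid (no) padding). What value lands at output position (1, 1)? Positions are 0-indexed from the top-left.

6

The receptive field on the input at this output position is [0 5 / 2 0]. Elementwise product with the kernel and sum: 0·-1 + 2·3 + 0·1.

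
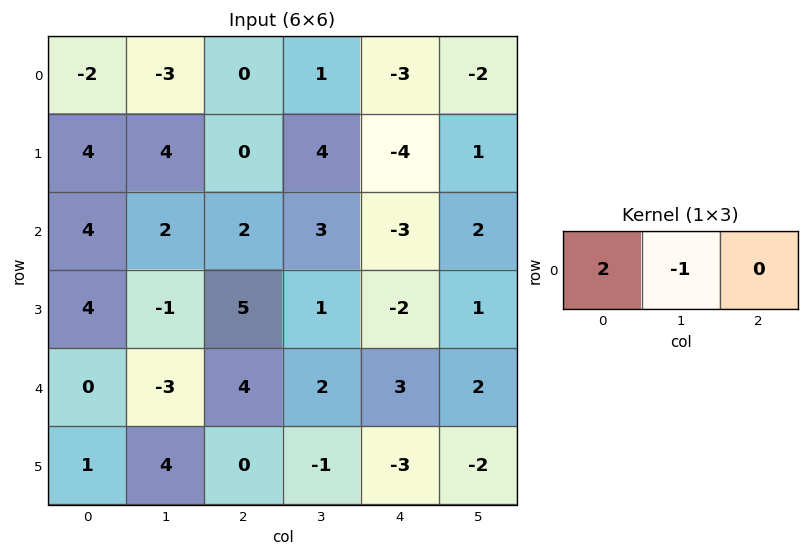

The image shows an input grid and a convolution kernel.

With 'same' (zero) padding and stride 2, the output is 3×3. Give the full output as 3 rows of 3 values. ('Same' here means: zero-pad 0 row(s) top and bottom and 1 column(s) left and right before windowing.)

Output[0,0]: The receptive field on the zero-padded input at this output position is [0 -2 -3]. Elementwise product with the kernel and sum: 0·2 + -2·-1.

2 -6 5
-4 2 9
0 -10 1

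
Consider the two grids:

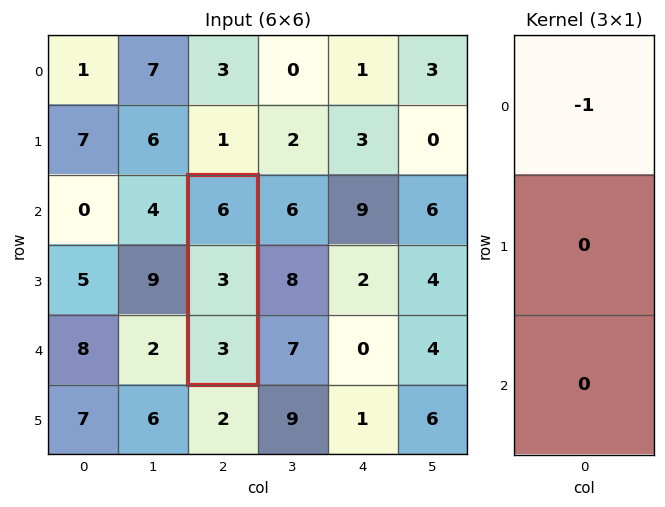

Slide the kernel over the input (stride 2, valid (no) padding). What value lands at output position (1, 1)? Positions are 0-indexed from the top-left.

The receptive field on the input at this output position is [6 / 3 / 3]. Elementwise product with the kernel and sum: 6·-1.

-6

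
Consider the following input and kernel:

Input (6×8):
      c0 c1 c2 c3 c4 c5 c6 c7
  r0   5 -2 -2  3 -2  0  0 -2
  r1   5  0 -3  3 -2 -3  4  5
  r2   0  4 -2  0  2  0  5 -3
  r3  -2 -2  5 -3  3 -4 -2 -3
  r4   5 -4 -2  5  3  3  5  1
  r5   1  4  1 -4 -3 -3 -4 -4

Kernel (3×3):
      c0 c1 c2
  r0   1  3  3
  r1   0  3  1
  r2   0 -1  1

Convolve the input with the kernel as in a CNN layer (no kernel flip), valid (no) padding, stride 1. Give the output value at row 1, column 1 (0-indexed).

The receptive field on the input at this output position is [0 -3 3 / 4 -2 0 / -2 5 -3]. Elementwise product with the kernel and sum: 0·1 + -3·3 + 3·3 + -2·3 + 0·1 + 5·-1 + -3·1.

-14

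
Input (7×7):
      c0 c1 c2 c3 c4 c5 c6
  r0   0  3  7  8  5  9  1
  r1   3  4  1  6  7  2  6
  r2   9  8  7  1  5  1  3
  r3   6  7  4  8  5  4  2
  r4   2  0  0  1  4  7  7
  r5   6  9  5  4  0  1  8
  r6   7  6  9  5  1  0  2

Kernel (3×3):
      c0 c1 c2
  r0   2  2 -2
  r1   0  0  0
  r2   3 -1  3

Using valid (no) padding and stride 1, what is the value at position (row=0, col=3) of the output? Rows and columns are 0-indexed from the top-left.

The receptive field on the input at this output position is [8 5 9 / 6 7 2 / 1 5 1]. Elementwise product with the kernel and sum: 8·2 + 5·2 + 9·-2 + 1·3 + 5·-1 + 1·3.

9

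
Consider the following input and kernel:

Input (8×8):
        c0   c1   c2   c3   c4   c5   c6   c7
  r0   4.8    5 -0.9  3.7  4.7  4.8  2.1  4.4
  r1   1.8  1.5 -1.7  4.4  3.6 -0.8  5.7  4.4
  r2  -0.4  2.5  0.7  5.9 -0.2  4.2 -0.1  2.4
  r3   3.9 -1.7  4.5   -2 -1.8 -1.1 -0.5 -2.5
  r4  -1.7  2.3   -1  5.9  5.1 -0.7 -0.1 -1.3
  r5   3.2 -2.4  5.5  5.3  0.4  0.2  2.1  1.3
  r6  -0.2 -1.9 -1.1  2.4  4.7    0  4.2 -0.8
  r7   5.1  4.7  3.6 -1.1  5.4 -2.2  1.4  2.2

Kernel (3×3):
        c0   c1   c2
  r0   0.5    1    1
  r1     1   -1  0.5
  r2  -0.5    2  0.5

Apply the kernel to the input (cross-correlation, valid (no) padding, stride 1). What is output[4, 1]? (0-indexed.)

0.75

The receptive field on the input at this output position is [2.3 -1 5.9 / -2.4 5.5 5.3 / -1.9 -1.1 2.4]. Elementwise product with the kernel and sum: 2.3·0.5 + -1·1 + 5.9·1 + -2.4·1 + 5.5·-1 + 5.3·0.5 + -1.9·-0.5 + -1.1·2 + 2.4·0.5.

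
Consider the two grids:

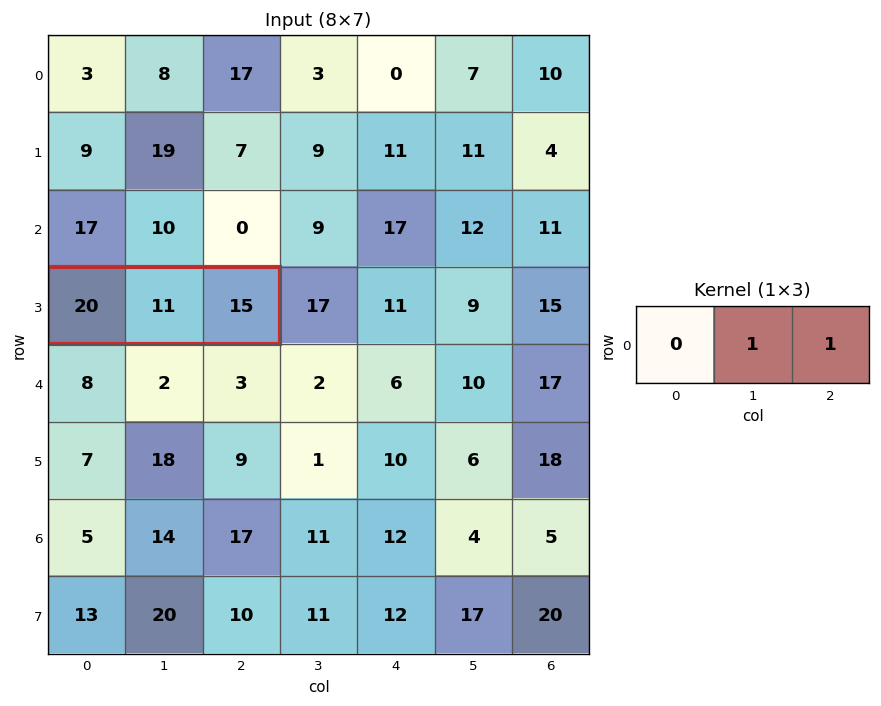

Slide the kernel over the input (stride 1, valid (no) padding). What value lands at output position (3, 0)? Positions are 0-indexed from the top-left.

The receptive field on the input at this output position is [20 11 15]. Elementwise product with the kernel and sum: 11·1 + 15·1.

26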